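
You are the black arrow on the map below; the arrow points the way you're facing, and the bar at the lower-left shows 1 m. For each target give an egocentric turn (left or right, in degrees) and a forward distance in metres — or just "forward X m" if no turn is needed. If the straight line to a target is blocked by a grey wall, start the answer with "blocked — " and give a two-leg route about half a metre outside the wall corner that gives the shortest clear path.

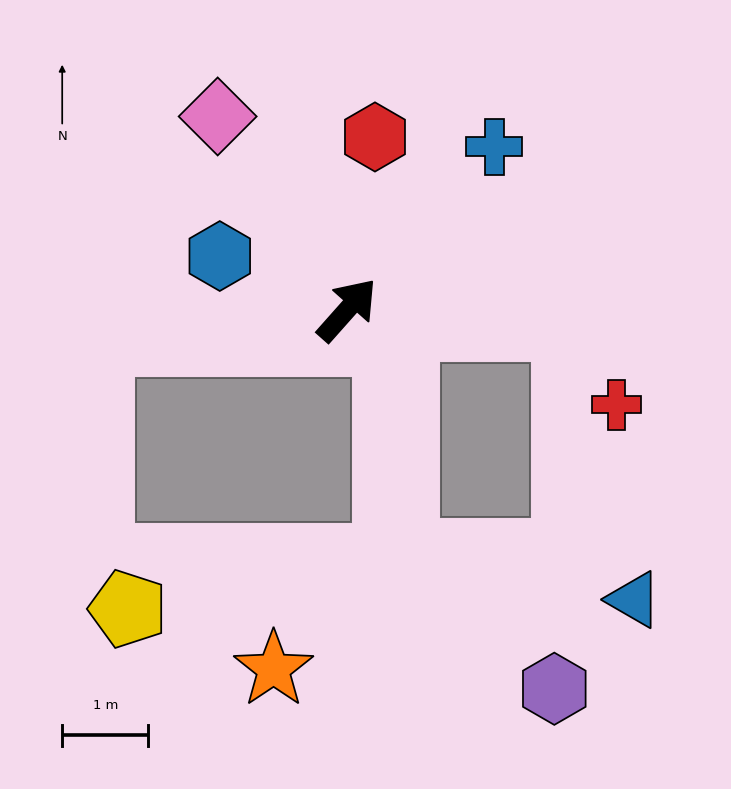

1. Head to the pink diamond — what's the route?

turn left 75°, forward 2.7 m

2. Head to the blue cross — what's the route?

forward 2.5 m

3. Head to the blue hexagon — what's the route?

turn left 109°, forward 1.6 m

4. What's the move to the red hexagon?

turn left 32°, forward 2.0 m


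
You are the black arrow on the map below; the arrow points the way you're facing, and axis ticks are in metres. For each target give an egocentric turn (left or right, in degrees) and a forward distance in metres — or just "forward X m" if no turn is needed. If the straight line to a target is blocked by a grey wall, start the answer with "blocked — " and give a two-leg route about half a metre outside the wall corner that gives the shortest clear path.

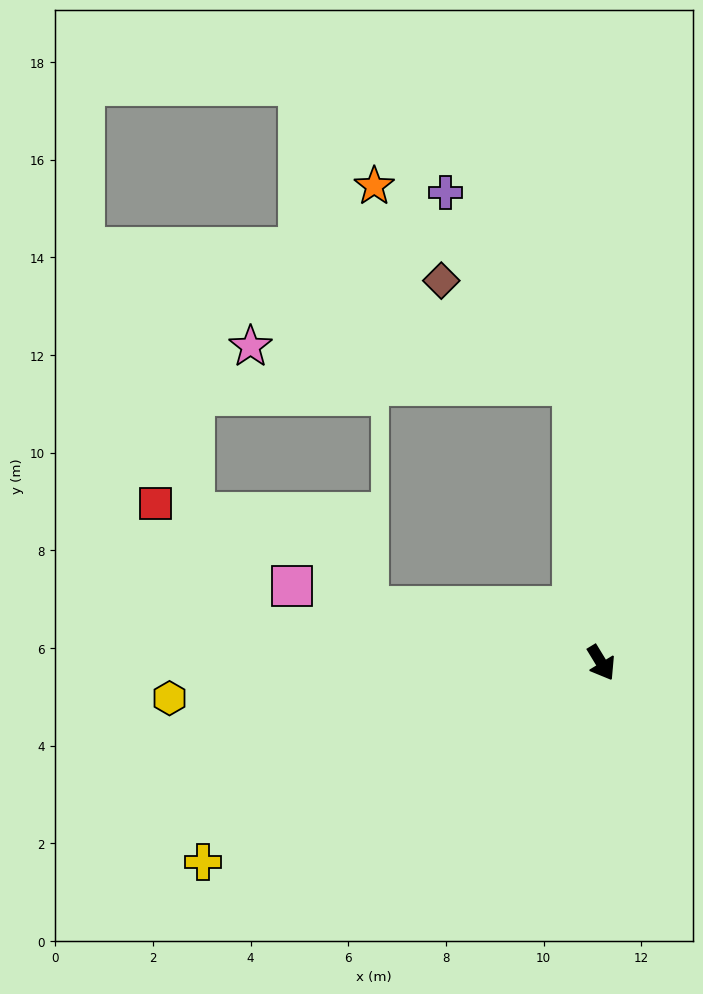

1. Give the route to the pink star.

blocked — turn left 155°, forward 5.7 m, then turn left 77°, forward 6.6 m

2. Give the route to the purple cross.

blocked — turn left 155°, forward 5.7 m, then turn left 27°, forward 4.7 m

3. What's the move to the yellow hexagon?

turn right 117°, forward 8.9 m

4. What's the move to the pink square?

turn right 135°, forward 6.5 m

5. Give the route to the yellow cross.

turn right 95°, forward 9.1 m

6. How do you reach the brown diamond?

blocked — turn left 155°, forward 5.7 m, then turn left 45°, forward 3.4 m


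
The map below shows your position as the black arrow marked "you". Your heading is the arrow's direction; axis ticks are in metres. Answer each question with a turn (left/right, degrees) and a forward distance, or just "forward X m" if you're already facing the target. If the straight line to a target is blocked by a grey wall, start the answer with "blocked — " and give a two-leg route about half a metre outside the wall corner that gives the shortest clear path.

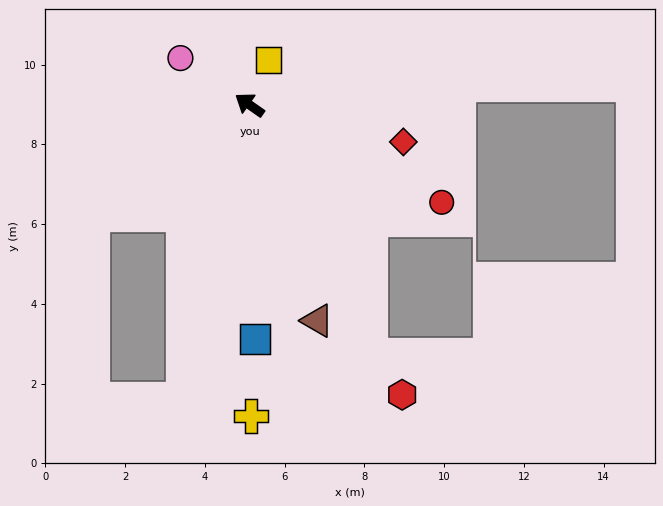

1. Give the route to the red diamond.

turn right 159°, forward 4.0 m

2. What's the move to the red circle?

turn right 172°, forward 5.4 m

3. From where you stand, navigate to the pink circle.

forward 2.1 m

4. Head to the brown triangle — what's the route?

turn left 142°, forward 5.7 m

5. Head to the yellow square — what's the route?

turn right 78°, forward 1.2 m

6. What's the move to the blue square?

turn left 126°, forward 5.9 m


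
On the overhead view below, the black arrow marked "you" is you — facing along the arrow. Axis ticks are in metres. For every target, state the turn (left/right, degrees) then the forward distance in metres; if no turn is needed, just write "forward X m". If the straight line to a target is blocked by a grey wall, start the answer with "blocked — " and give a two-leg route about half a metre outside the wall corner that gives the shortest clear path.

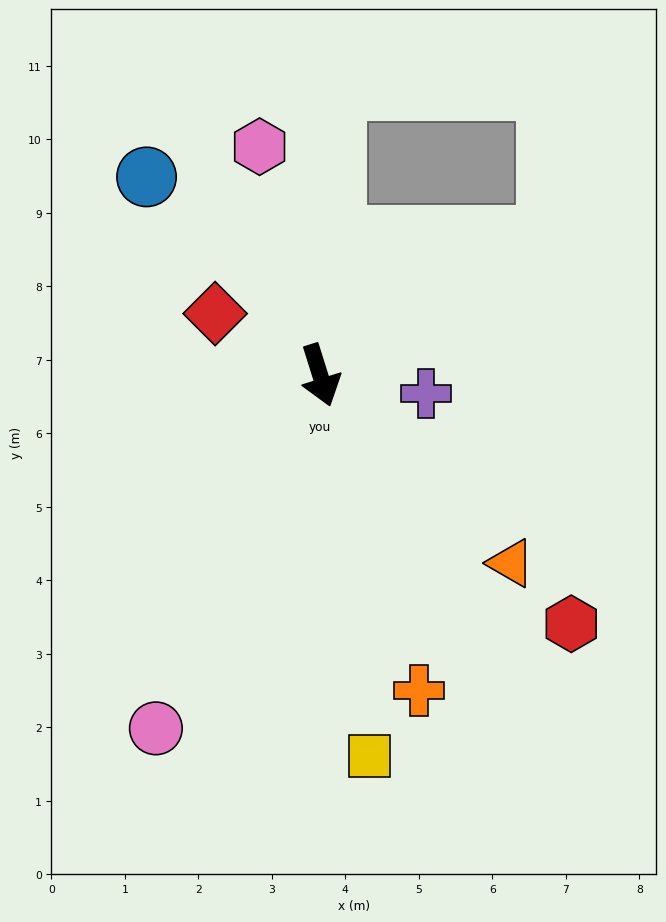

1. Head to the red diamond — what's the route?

turn right 138°, forward 1.7 m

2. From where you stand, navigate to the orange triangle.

turn left 28°, forward 3.6 m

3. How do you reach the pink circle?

turn right 42°, forward 5.3 m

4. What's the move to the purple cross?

turn left 63°, forward 1.5 m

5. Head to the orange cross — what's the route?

forward 4.5 m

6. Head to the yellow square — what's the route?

turn right 10°, forward 5.2 m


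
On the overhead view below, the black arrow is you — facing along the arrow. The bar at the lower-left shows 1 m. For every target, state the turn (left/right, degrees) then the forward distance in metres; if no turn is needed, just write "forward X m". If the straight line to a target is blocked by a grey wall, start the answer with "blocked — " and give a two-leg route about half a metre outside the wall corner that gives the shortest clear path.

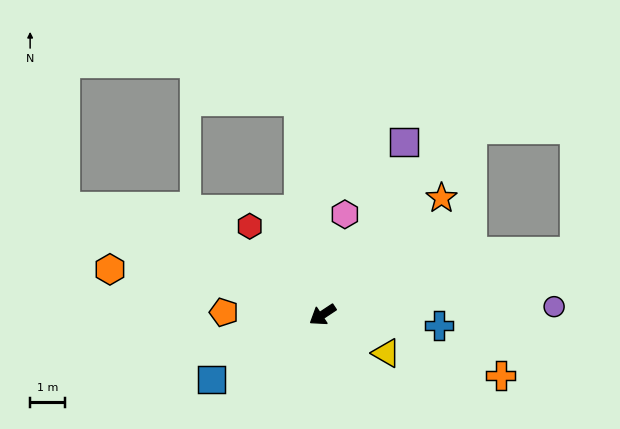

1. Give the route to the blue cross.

turn left 141°, forward 3.3 m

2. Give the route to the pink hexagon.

turn right 136°, forward 2.9 m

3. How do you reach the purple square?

turn right 149°, forward 5.4 m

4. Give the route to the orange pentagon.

turn right 35°, forward 2.8 m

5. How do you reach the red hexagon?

turn right 84°, forward 3.2 m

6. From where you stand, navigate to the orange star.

turn right 169°, forward 4.7 m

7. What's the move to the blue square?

turn right 3°, forward 3.6 m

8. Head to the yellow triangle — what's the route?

turn left 115°, forward 2.1 m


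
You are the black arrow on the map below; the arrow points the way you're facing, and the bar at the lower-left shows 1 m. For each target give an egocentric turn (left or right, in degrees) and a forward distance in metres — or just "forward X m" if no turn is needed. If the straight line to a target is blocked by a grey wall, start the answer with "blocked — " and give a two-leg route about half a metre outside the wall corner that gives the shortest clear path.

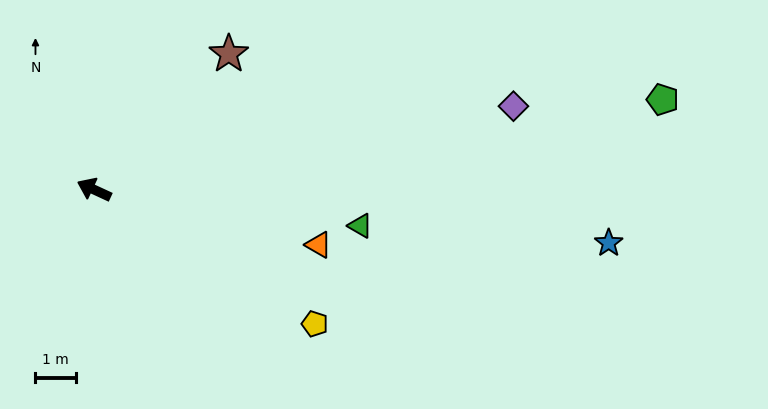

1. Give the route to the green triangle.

turn right 163°, forward 6.6 m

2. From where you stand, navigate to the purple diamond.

turn right 144°, forward 10.5 m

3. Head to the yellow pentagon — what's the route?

turn left 173°, forward 6.4 m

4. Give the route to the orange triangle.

turn right 169°, forward 5.7 m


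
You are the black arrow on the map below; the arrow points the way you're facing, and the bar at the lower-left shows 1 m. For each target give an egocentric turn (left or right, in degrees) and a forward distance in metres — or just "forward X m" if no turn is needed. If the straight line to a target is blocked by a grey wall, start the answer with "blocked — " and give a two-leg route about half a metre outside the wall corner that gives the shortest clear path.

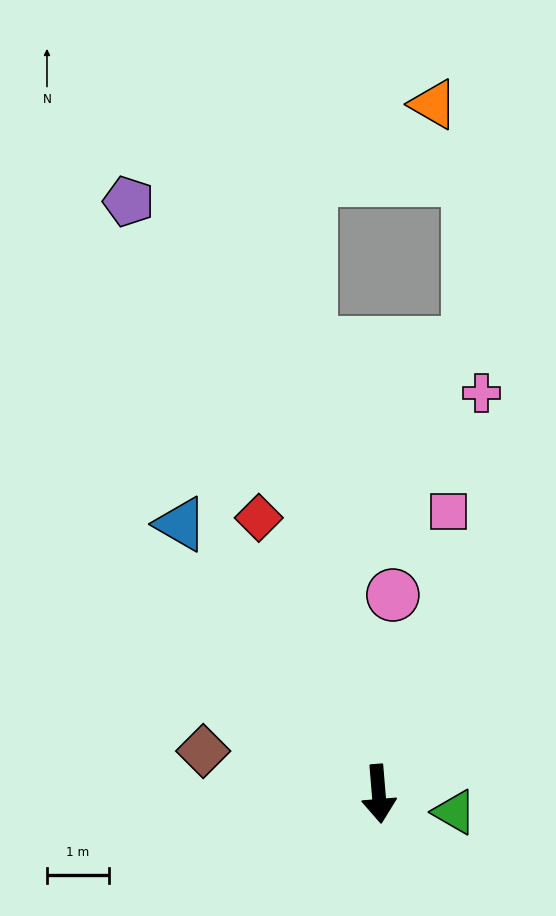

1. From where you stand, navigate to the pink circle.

turn left 171°, forward 3.2 m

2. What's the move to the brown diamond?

turn right 108°, forward 2.9 m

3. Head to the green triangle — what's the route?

turn left 72°, forward 1.3 m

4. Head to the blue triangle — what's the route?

turn right 148°, forward 5.4 m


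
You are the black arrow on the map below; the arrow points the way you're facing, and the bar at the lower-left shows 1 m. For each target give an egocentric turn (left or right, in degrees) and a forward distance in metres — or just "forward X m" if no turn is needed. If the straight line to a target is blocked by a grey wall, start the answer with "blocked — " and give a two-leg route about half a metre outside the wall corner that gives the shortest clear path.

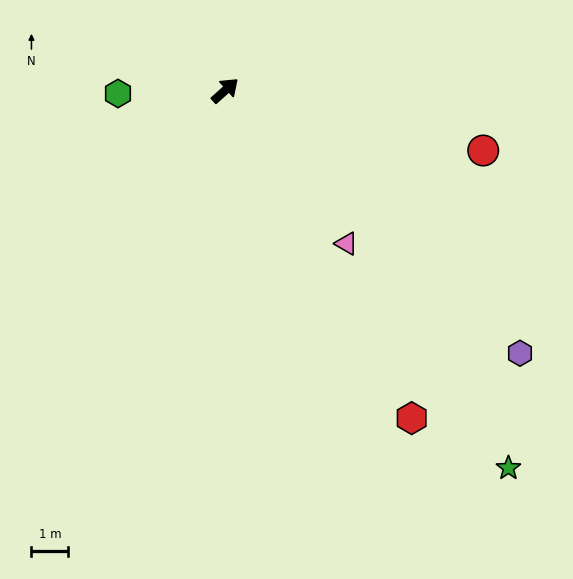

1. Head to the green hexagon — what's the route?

turn left 140°, forward 2.9 m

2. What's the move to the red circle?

turn right 55°, forward 7.2 m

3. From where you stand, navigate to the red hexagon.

turn right 102°, forward 10.2 m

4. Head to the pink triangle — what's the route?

turn right 94°, forward 5.3 m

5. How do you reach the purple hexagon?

turn right 84°, forward 10.7 m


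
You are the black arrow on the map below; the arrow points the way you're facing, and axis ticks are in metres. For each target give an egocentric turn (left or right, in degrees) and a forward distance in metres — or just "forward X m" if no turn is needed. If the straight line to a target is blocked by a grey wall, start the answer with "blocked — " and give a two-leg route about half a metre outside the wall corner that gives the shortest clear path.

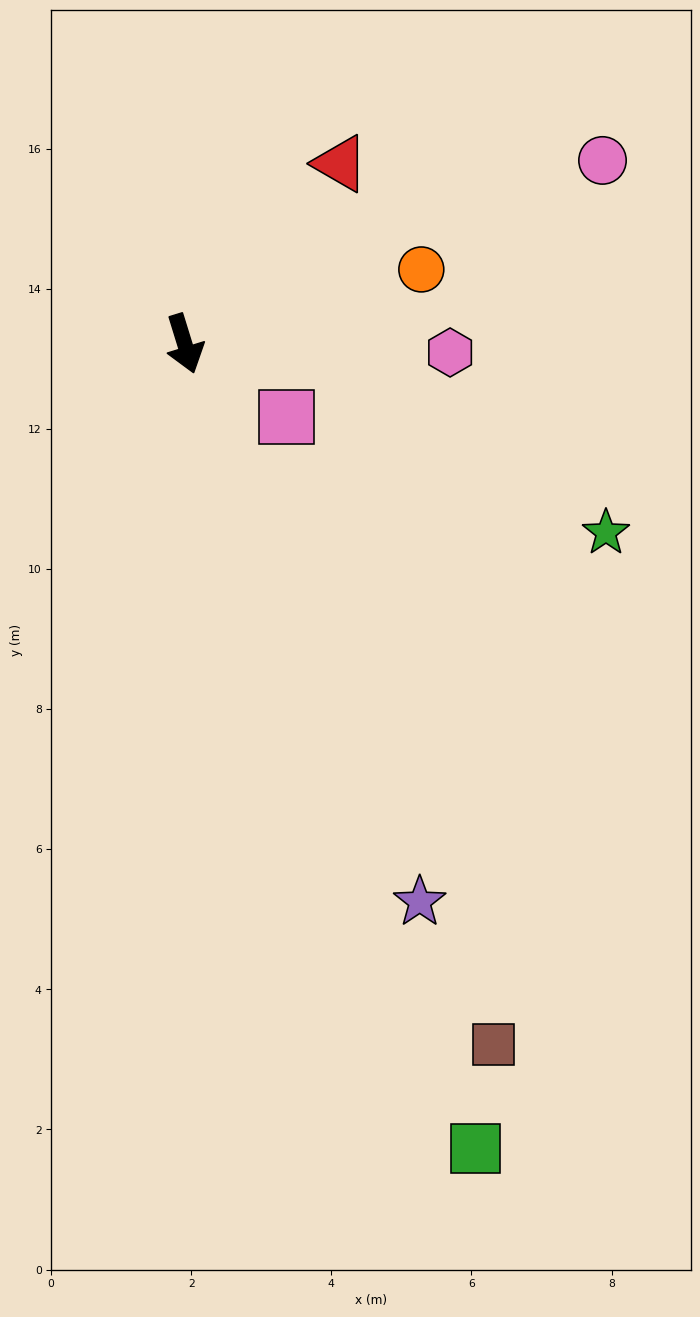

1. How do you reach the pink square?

turn left 37°, forward 1.8 m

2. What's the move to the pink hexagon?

turn left 71°, forward 3.8 m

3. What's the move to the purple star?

turn left 6°, forward 8.6 m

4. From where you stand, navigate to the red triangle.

turn left 122°, forward 3.4 m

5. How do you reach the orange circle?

turn left 90°, forward 3.5 m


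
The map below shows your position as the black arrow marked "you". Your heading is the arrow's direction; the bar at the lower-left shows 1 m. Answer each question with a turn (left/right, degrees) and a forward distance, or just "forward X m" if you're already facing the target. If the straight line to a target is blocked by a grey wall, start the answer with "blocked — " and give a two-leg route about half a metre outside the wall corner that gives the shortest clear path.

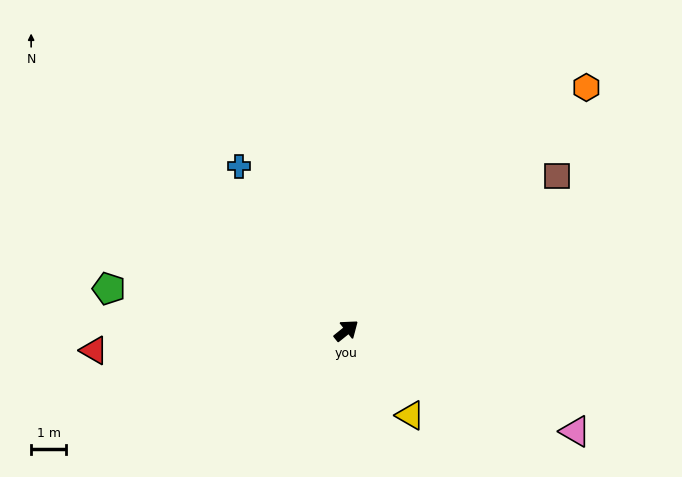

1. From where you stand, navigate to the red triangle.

turn left 146°, forward 7.2 m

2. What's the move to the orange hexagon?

turn left 7°, forward 9.7 m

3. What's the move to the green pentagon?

turn left 131°, forward 6.8 m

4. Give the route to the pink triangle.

turn right 63°, forward 7.1 m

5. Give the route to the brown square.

turn right 3°, forward 7.4 m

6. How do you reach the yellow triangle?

turn right 92°, forward 3.0 m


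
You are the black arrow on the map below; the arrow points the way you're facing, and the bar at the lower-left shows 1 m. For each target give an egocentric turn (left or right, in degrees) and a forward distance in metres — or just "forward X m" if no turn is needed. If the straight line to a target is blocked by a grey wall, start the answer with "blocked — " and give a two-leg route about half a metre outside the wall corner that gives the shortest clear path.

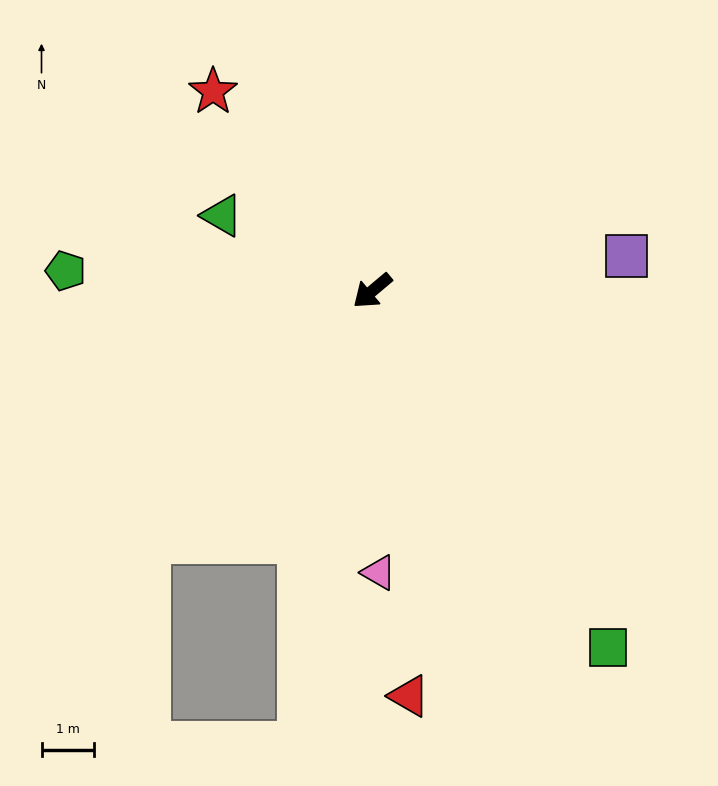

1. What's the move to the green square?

turn left 83°, forward 8.1 m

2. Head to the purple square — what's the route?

turn left 148°, forward 4.9 m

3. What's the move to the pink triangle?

turn left 51°, forward 5.3 m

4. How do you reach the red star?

turn right 91°, forward 4.8 m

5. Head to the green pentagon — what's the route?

turn right 44°, forward 5.8 m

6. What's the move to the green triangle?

turn right 67°, forward 3.2 m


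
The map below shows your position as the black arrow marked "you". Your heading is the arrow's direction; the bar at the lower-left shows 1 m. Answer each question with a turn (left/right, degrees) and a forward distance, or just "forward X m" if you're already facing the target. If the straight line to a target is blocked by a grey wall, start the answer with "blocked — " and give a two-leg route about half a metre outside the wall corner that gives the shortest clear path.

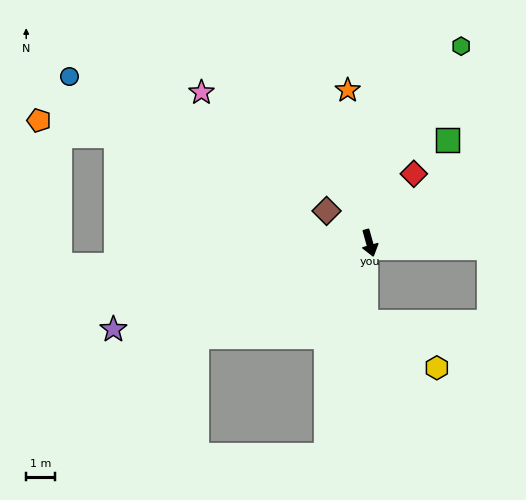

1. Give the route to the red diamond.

turn left 132°, forward 2.9 m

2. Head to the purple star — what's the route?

turn right 87°, forward 9.4 m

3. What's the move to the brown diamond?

turn right 142°, forward 1.9 m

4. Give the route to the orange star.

turn left 172°, forward 5.4 m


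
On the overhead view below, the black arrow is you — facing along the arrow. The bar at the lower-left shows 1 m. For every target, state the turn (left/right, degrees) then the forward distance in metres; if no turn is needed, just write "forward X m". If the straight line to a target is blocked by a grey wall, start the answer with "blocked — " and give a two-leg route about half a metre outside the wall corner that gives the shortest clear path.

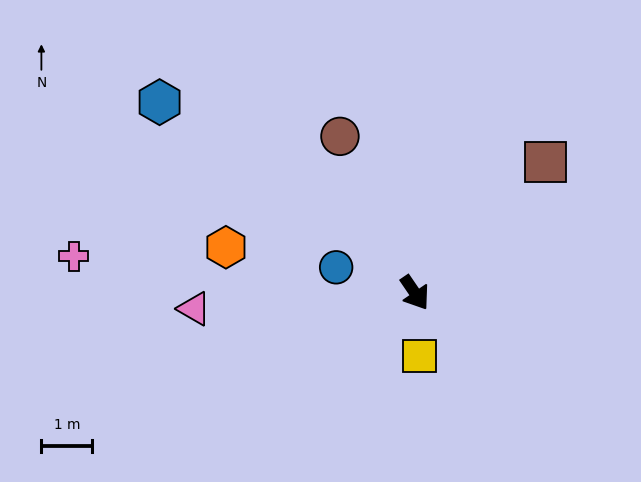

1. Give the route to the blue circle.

turn right 142°, forward 1.6 m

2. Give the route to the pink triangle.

turn right 120°, forward 4.4 m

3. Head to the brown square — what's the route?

turn left 101°, forward 3.6 m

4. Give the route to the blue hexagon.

turn right 161°, forward 6.3 m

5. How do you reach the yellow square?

turn right 30°, forward 1.3 m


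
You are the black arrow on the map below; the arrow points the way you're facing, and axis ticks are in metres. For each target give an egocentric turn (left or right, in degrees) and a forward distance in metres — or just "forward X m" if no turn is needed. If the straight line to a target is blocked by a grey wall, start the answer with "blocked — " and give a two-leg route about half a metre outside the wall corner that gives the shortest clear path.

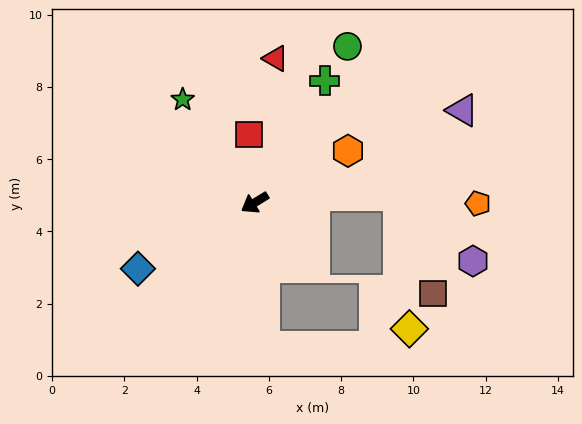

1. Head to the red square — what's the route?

turn right 117°, forward 1.9 m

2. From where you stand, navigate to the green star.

turn right 87°, forward 3.5 m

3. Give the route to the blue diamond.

turn right 2°, forward 3.7 m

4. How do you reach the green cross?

turn right 151°, forward 3.9 m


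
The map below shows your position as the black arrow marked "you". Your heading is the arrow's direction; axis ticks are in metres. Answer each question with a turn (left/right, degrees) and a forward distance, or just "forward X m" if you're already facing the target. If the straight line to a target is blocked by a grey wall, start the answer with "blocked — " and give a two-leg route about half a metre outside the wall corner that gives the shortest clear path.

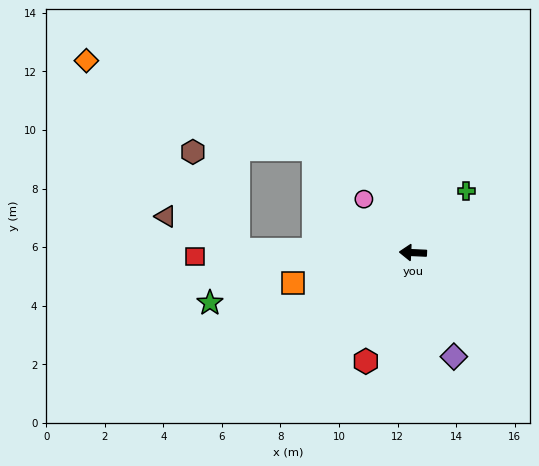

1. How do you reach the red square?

turn left 4°, forward 7.4 m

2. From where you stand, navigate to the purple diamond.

turn left 114°, forward 3.8 m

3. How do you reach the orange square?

turn left 17°, forward 4.2 m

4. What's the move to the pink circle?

turn right 45°, forward 2.5 m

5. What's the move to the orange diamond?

blocked — forward 6.0 m, then turn right 49°, forward 8.3 m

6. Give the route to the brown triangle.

blocked — forward 6.0 m, then turn right 22°, forward 2.7 m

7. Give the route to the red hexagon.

turn left 69°, forward 4.0 m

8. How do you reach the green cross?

turn right 128°, forward 2.8 m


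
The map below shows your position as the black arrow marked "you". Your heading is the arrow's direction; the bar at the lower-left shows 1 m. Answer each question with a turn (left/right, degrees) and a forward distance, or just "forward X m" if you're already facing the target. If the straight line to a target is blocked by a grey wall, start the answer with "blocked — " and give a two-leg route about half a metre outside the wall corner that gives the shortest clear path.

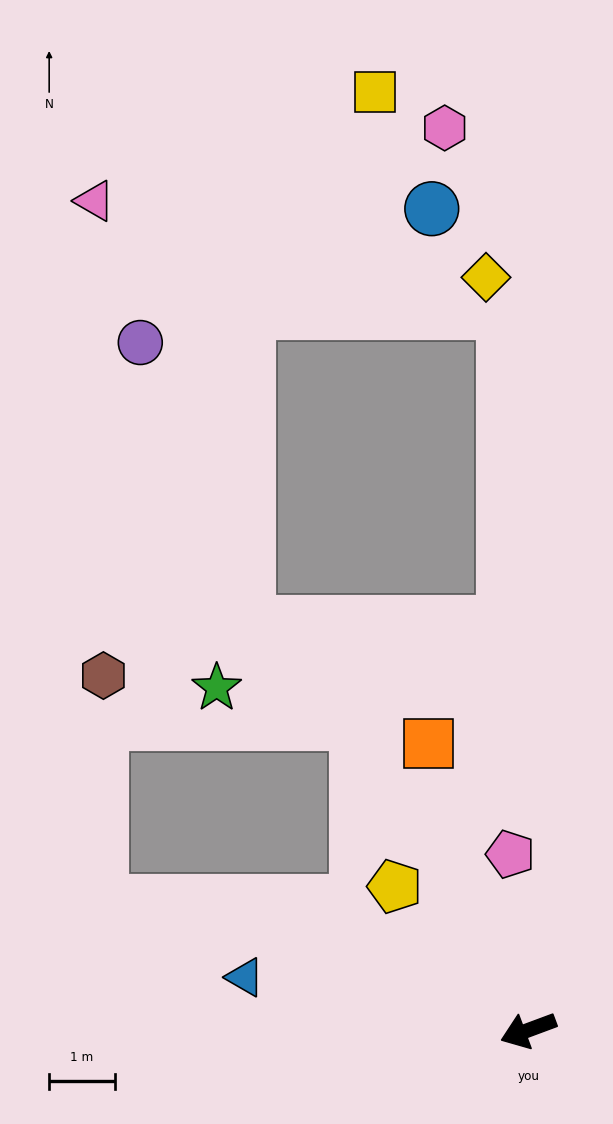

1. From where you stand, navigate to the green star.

blocked — turn right 81°, forward 5.4 m, then turn left 47°, forward 2.2 m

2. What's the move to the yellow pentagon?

turn right 67°, forward 3.0 m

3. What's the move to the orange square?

turn right 91°, forward 4.6 m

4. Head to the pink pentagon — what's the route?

turn right 105°, forward 2.7 m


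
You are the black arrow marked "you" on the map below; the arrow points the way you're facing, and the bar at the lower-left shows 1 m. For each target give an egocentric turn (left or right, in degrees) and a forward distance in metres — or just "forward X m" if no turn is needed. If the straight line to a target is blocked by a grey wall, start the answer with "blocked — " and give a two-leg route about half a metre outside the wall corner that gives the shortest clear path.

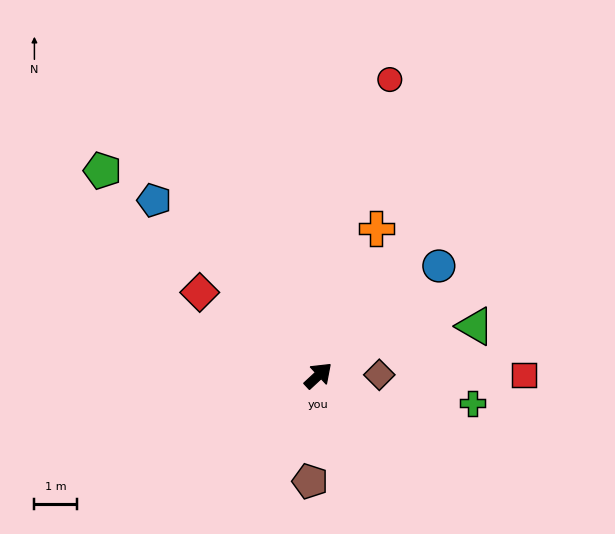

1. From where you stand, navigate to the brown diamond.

turn right 42°, forward 1.4 m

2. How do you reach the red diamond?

turn left 102°, forward 3.4 m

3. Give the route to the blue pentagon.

turn left 90°, forward 5.7 m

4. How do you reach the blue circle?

forward 3.8 m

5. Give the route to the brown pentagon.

turn right 137°, forward 2.5 m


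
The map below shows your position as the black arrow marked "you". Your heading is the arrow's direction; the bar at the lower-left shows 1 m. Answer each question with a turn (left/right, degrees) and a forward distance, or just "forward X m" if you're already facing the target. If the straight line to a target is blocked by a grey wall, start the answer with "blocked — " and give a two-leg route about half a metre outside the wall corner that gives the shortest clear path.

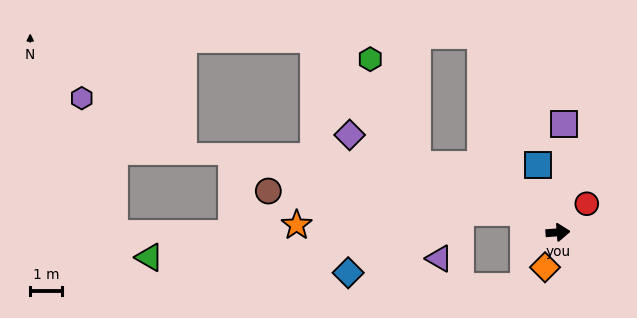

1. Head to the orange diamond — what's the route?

turn right 115°, forward 1.2 m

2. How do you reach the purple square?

turn left 83°, forward 3.4 m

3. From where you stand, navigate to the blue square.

turn left 102°, forward 2.2 m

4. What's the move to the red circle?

turn left 40°, forward 1.3 m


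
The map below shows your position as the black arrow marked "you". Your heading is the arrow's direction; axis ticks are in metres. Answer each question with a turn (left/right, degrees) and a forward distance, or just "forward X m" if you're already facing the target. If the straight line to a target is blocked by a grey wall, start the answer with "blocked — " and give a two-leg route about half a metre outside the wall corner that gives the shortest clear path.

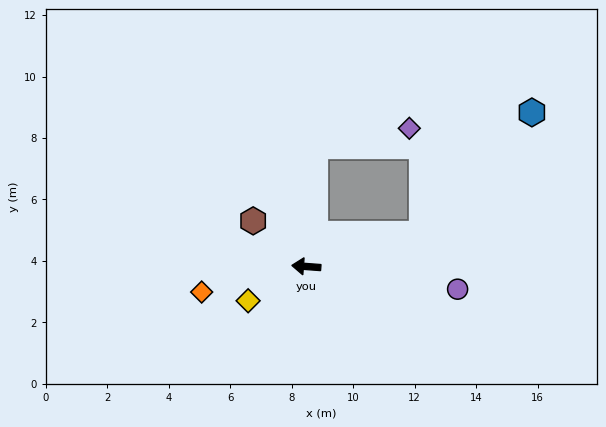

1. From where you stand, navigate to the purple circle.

turn left 176°, forward 5.0 m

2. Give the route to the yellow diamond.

turn left 35°, forward 2.2 m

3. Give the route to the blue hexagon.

blocked — turn right 160°, forward 3.9 m, then turn left 32°, forward 5.3 m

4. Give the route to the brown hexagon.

turn right 36°, forward 2.3 m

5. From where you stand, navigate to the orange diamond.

turn left 18°, forward 3.5 m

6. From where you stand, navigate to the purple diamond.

blocked — turn right 90°, forward 3.9 m, then turn right 75°, forward 3.1 m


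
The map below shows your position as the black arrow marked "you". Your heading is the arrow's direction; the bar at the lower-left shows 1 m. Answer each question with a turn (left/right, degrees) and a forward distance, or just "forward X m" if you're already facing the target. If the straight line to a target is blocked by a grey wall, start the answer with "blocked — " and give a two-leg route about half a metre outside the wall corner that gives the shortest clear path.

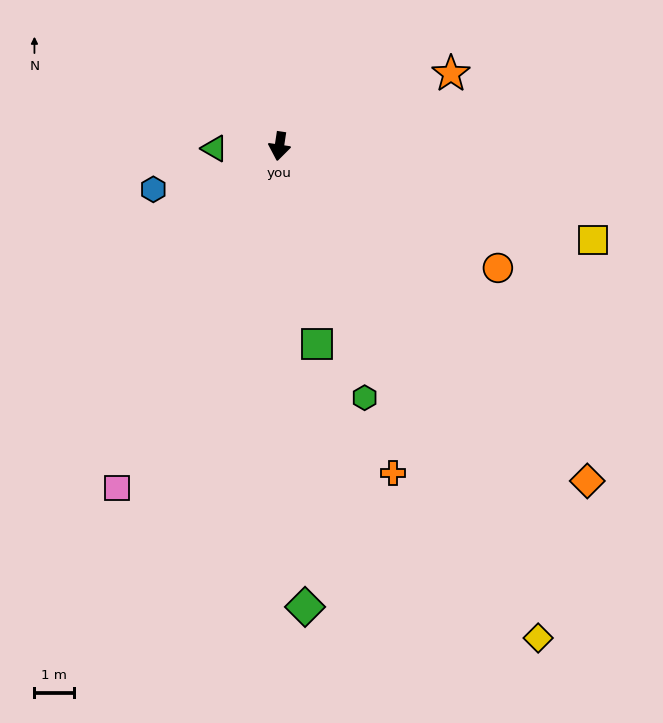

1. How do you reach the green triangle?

turn right 79°, forward 1.6 m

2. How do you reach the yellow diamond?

turn left 36°, forward 14.1 m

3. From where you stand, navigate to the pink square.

turn right 17°, forward 9.6 m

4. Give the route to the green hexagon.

turn left 27°, forward 6.7 m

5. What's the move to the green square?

turn left 19°, forward 5.1 m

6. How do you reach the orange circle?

turn left 70°, forward 6.3 m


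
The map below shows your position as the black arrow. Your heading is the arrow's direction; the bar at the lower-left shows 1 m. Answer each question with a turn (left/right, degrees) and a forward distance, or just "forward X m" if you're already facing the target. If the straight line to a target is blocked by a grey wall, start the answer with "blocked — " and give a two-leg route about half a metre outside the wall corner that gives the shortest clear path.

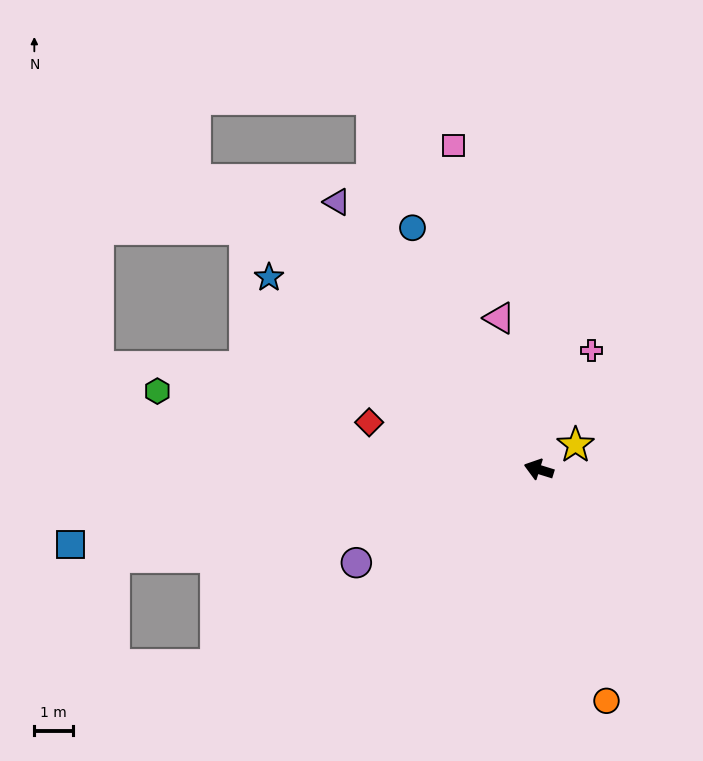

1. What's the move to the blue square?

turn left 26°, forward 12.3 m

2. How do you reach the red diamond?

forward 4.6 m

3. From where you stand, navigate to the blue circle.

turn right 45°, forward 7.0 m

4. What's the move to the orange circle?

turn left 124°, forward 6.2 m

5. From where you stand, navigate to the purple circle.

turn left 44°, forward 5.3 m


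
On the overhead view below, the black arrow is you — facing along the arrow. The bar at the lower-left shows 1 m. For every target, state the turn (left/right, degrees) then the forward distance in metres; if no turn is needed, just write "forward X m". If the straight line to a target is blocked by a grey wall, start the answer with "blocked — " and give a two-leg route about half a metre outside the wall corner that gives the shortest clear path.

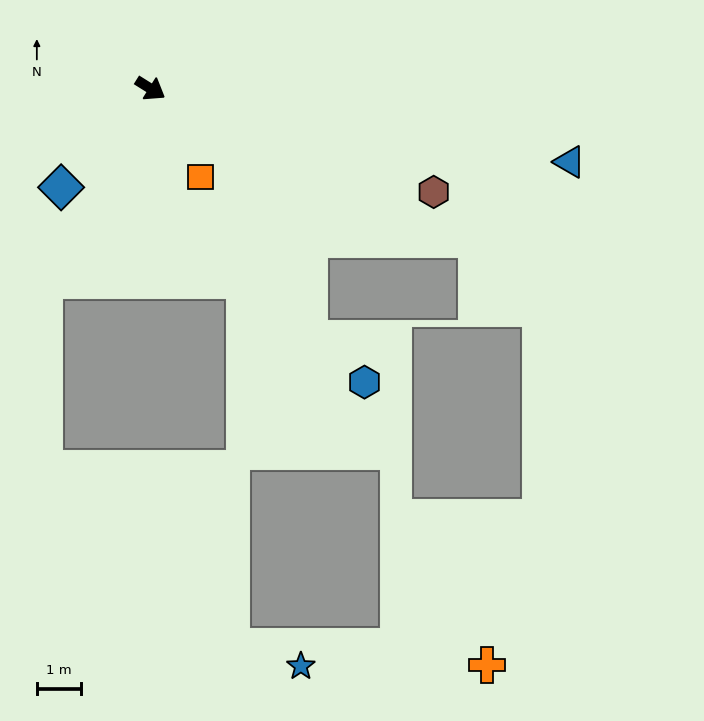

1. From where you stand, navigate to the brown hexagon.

turn left 12°, forward 6.9 m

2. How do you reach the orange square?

turn right 28°, forward 2.3 m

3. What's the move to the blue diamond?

turn right 100°, forward 3.0 m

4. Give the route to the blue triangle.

turn left 22°, forward 9.7 m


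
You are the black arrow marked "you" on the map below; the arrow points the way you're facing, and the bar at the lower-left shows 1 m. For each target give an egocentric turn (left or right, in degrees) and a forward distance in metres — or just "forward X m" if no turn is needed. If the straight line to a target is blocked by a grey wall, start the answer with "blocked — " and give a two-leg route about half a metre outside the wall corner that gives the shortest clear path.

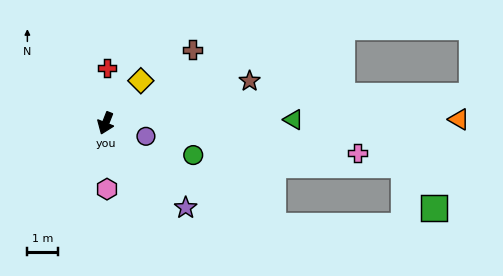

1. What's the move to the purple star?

turn left 65°, forward 3.8 m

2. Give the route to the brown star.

turn left 128°, forward 4.9 m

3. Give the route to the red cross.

turn right 160°, forward 1.8 m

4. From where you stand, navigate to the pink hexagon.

turn left 23°, forward 2.1 m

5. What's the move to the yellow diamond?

turn left 162°, forward 1.8 m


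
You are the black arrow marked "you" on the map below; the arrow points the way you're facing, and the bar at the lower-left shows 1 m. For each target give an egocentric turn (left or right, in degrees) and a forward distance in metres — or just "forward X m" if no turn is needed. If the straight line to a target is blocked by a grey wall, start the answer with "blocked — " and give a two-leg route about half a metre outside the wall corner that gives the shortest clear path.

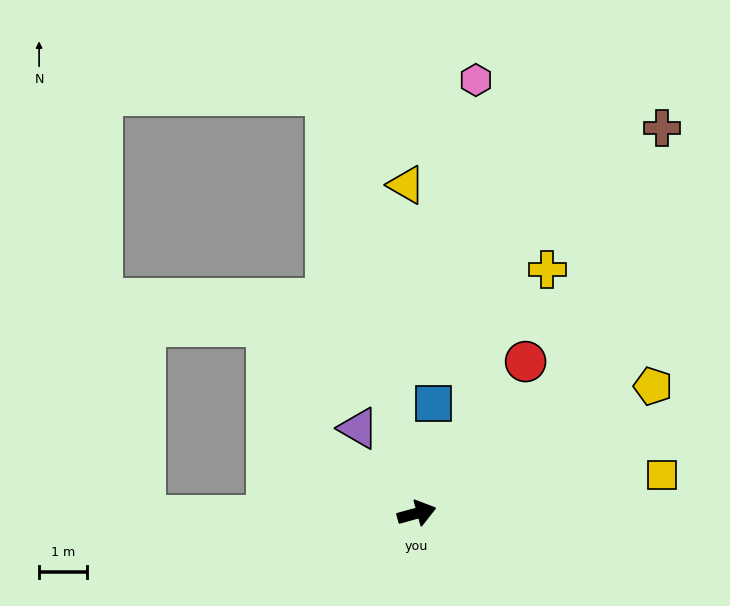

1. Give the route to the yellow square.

turn right 6°, forward 5.1 m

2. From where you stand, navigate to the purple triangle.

turn left 109°, forward 2.1 m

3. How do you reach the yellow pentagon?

turn left 13°, forward 5.6 m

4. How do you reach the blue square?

turn left 66°, forward 2.3 m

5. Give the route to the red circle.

turn left 39°, forward 3.9 m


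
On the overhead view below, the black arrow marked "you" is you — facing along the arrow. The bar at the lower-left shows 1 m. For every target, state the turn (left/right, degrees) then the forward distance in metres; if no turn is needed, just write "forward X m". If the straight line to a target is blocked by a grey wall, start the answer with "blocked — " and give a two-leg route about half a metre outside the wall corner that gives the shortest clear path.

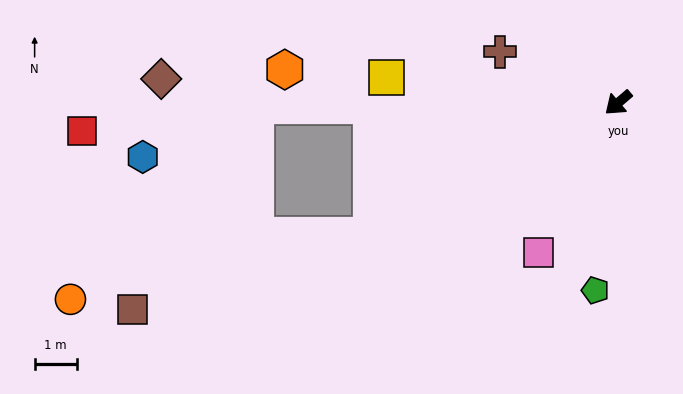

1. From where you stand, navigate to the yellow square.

turn right 47°, forward 5.5 m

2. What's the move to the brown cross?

turn right 64°, forward 3.0 m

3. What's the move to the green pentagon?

turn left 42°, forward 4.5 m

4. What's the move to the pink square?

turn left 21°, forward 4.0 m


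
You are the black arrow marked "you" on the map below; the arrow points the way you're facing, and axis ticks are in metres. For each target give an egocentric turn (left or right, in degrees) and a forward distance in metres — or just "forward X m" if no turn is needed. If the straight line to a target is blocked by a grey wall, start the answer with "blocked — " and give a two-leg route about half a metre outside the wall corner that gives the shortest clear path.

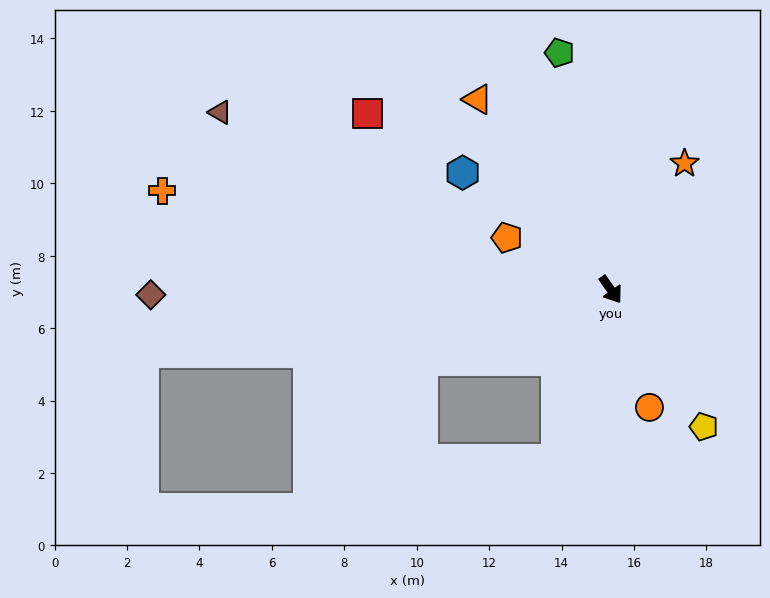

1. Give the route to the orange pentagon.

turn right 151°, forward 3.2 m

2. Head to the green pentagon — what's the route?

turn left 157°, forward 6.7 m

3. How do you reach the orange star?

turn left 115°, forward 4.0 m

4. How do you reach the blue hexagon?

turn right 163°, forward 5.2 m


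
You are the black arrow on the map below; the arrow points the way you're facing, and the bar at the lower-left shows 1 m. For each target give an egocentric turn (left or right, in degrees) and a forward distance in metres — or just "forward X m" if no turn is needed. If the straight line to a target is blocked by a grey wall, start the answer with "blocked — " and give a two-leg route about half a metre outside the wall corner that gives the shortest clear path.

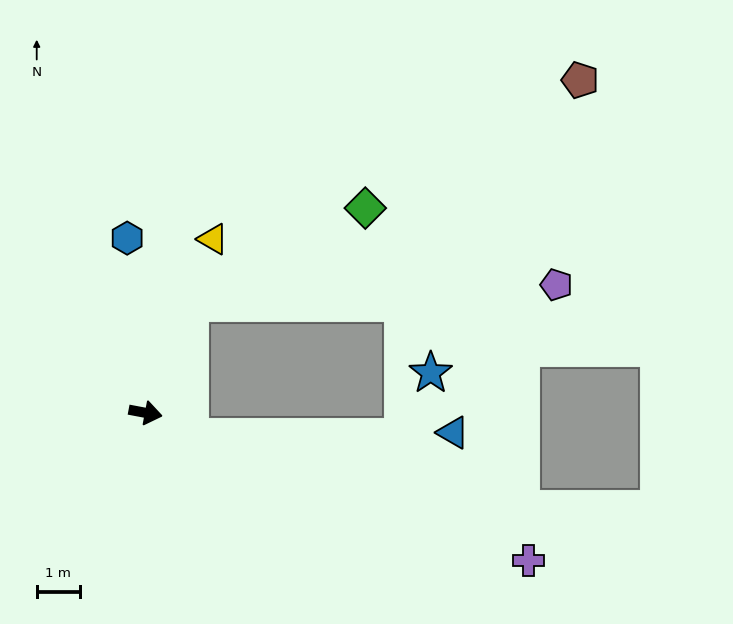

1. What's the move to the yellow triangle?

turn left 79°, forward 4.3 m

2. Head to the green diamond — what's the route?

blocked — turn left 78°, forward 2.7 m, then turn right 39°, forward 4.6 m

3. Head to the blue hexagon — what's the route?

turn left 107°, forward 4.1 m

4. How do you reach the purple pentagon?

blocked — turn left 78°, forward 2.7 m, then turn right 64°, forward 8.5 m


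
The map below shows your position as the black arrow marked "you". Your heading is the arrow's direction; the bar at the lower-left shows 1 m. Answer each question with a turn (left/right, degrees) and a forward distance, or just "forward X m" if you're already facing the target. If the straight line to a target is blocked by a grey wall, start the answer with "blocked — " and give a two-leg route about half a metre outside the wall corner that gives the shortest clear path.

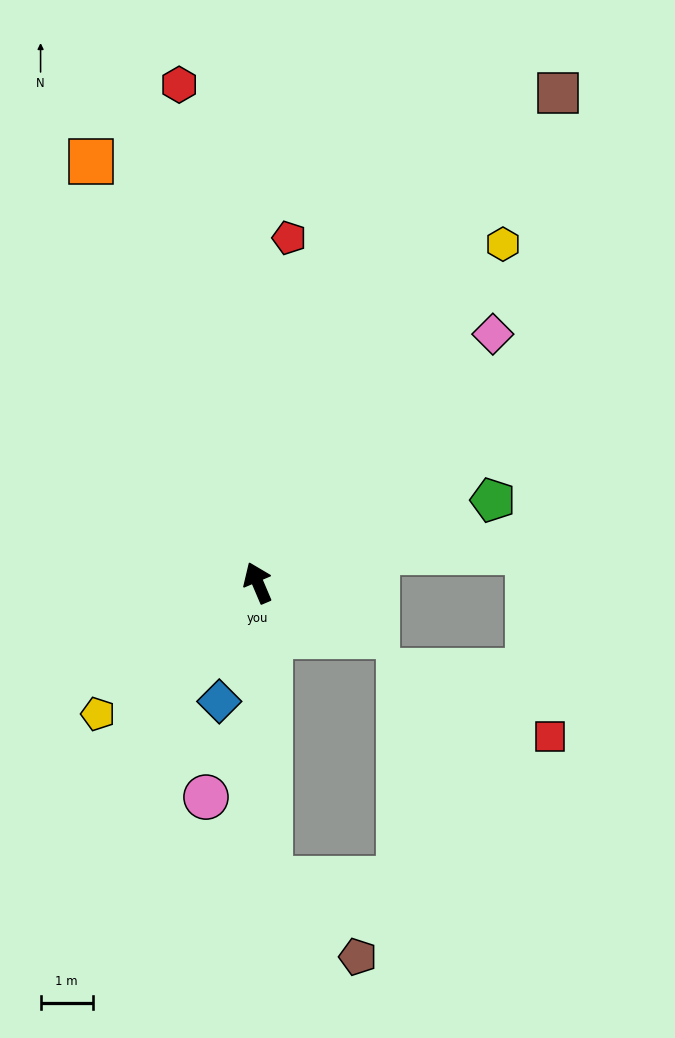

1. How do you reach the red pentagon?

turn right 28°, forward 6.7 m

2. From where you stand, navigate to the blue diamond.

turn left 139°, forward 2.4 m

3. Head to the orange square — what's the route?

forward 8.7 m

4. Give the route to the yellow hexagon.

turn right 59°, forward 8.0 m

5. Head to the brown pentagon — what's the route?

blocked — turn left 160°, forward 5.7 m, then turn left 45°, forward 2.3 m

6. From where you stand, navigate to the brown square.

turn right 55°, forward 11.0 m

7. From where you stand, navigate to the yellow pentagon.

turn left 106°, forward 4.0 m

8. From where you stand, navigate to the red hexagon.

turn right 14°, forward 9.7 m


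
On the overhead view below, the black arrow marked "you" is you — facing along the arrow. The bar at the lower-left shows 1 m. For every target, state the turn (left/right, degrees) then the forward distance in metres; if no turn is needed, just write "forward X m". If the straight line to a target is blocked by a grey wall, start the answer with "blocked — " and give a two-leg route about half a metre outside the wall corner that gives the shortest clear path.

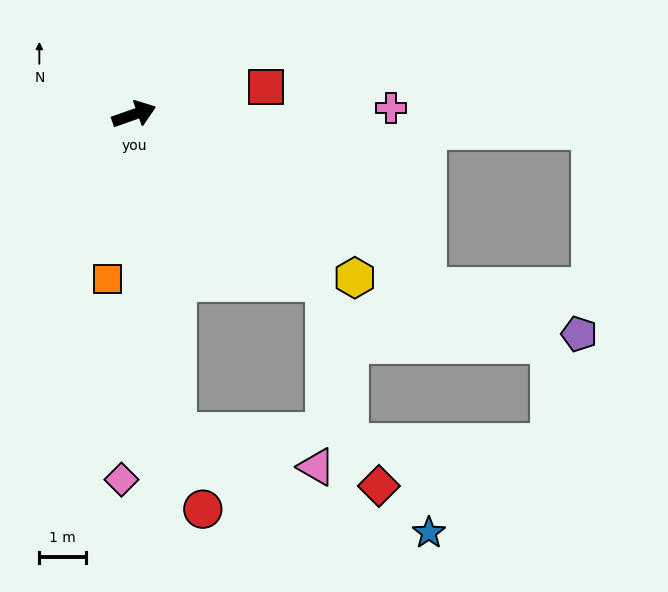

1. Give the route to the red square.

turn right 8°, forward 2.9 m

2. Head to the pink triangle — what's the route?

blocked — turn right 102°, forward 6.8 m, then turn left 69°, forward 3.0 m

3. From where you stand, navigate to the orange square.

turn right 119°, forward 3.5 m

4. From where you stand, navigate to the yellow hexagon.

turn right 56°, forward 5.8 m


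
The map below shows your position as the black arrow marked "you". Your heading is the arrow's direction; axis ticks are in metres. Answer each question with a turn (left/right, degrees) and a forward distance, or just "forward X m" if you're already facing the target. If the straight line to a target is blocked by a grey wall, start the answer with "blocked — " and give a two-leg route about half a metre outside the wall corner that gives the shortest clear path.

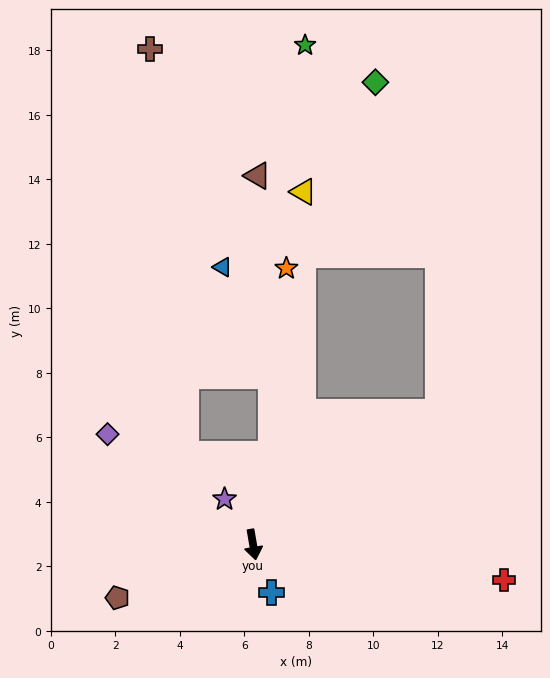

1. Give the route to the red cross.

turn left 72°, forward 7.9 m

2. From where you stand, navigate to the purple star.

turn right 158°, forward 1.7 m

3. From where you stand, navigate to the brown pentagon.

turn right 78°, forward 4.5 m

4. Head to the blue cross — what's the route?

turn left 11°, forward 1.6 m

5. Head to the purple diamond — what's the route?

turn right 137°, forward 5.7 m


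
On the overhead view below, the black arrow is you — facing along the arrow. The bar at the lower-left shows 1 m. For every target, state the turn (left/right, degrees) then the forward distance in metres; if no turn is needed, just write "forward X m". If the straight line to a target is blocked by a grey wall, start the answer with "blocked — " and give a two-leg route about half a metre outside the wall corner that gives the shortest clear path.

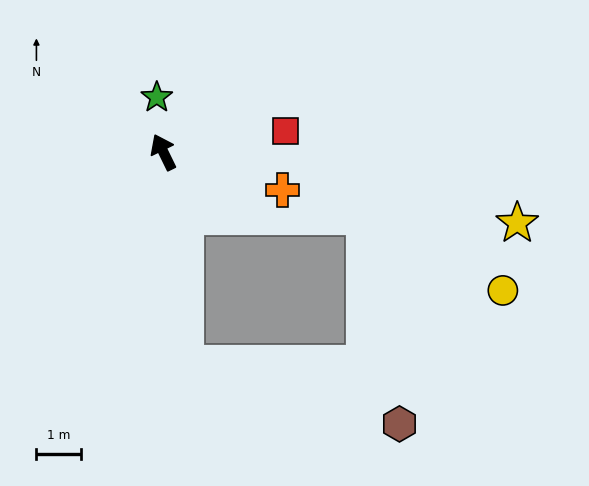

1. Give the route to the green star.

turn right 19°, forward 1.2 m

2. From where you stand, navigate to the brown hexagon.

blocked — turn left 160°, forward 4.8 m, then turn left 68°, forward 5.0 m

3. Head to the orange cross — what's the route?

turn right 134°, forward 2.8 m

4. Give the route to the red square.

turn right 106°, forward 2.8 m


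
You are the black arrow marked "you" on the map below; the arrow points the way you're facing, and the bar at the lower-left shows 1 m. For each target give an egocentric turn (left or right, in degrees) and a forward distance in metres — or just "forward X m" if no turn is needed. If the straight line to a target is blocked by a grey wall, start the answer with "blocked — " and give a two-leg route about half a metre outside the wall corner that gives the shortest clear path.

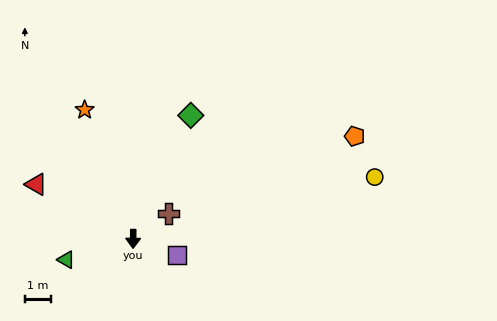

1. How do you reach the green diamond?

turn left 156°, forward 5.1 m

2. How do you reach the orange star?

turn right 159°, forward 5.2 m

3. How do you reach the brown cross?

turn left 127°, forward 1.7 m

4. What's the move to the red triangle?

turn right 119°, forward 4.2 m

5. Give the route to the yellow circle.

turn left 105°, forward 9.4 m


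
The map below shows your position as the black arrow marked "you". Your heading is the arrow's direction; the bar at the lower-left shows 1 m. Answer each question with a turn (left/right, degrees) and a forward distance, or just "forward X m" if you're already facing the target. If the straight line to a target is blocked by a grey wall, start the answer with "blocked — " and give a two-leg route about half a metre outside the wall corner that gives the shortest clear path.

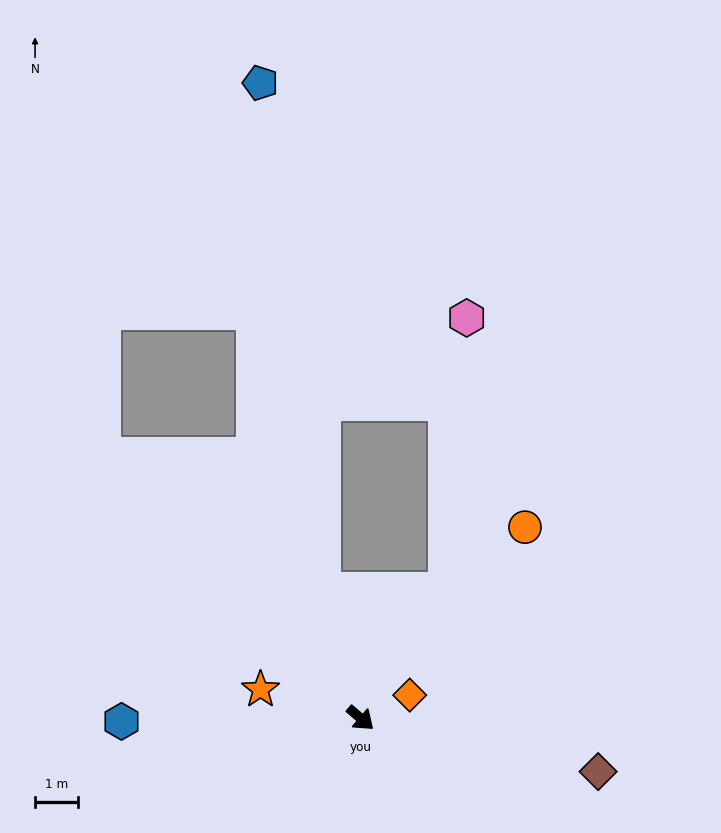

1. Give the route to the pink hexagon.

blocked — turn left 97°, forward 3.6 m, then turn left 29°, forward 6.4 m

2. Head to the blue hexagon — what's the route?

turn right 139°, forward 5.6 m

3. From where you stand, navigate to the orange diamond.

turn left 66°, forward 1.3 m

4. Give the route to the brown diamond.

turn left 28°, forward 5.7 m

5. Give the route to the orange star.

turn right 155°, forward 2.4 m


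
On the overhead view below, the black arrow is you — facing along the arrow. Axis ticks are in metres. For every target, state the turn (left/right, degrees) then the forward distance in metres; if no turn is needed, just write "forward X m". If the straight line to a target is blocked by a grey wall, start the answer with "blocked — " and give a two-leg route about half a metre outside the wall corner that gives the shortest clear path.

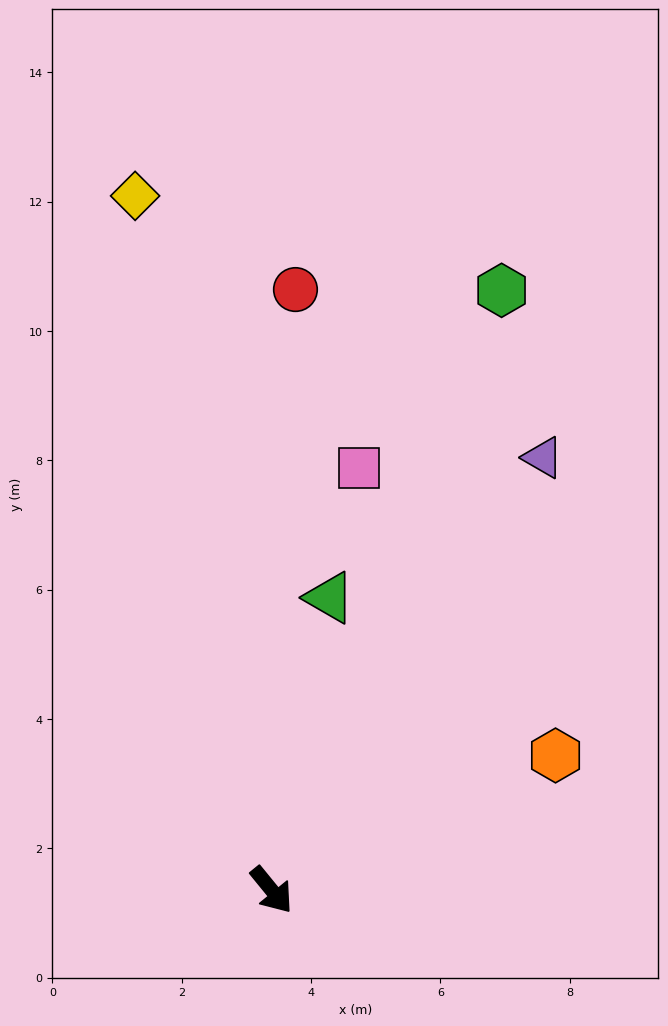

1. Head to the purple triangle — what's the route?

turn left 109°, forward 7.9 m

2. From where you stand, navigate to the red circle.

turn left 138°, forward 9.3 m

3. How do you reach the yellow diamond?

turn left 152°, forward 10.9 m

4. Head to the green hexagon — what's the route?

turn left 120°, forward 9.9 m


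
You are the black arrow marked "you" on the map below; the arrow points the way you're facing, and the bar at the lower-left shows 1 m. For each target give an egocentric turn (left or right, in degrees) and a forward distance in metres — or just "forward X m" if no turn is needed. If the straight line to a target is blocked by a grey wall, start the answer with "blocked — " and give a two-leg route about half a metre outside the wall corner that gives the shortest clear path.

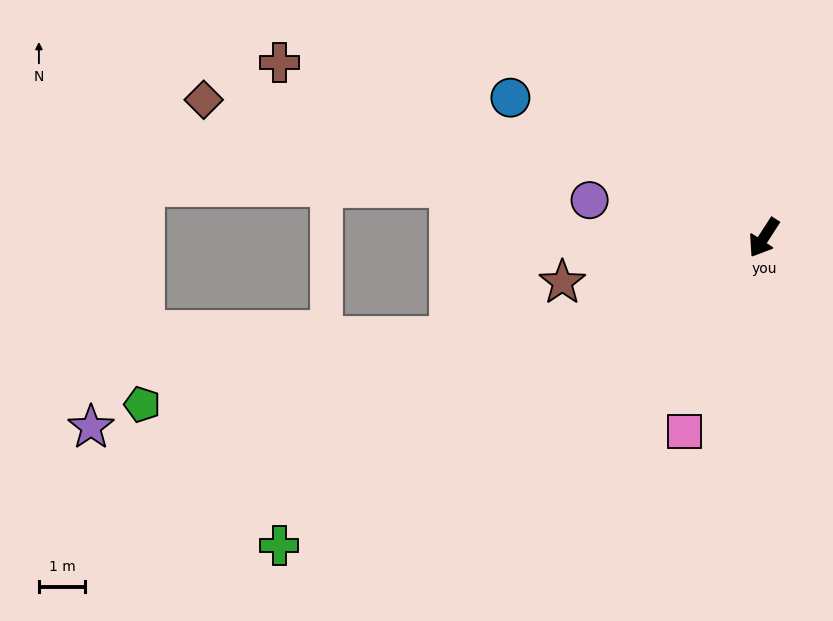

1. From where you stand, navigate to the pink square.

turn left 11°, forward 4.5 m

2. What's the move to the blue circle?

turn right 86°, forward 6.2 m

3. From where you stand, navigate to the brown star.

turn right 45°, forward 4.5 m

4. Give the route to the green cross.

turn right 25°, forward 12.4 m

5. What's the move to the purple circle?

turn right 69°, forward 3.8 m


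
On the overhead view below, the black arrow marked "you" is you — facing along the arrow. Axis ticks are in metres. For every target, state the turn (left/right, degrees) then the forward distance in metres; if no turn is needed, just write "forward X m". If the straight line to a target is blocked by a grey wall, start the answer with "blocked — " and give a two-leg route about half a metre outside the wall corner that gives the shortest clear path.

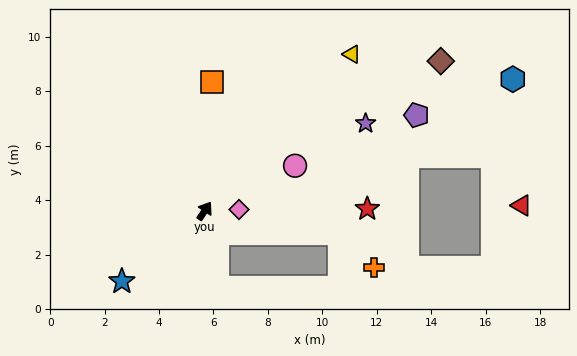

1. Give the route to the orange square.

turn left 30°, forward 4.8 m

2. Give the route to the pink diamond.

turn right 54°, forward 1.3 m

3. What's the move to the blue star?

turn left 164°, forward 4.0 m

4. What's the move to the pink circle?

turn right 30°, forward 3.7 m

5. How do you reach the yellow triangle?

turn right 10°, forward 7.9 m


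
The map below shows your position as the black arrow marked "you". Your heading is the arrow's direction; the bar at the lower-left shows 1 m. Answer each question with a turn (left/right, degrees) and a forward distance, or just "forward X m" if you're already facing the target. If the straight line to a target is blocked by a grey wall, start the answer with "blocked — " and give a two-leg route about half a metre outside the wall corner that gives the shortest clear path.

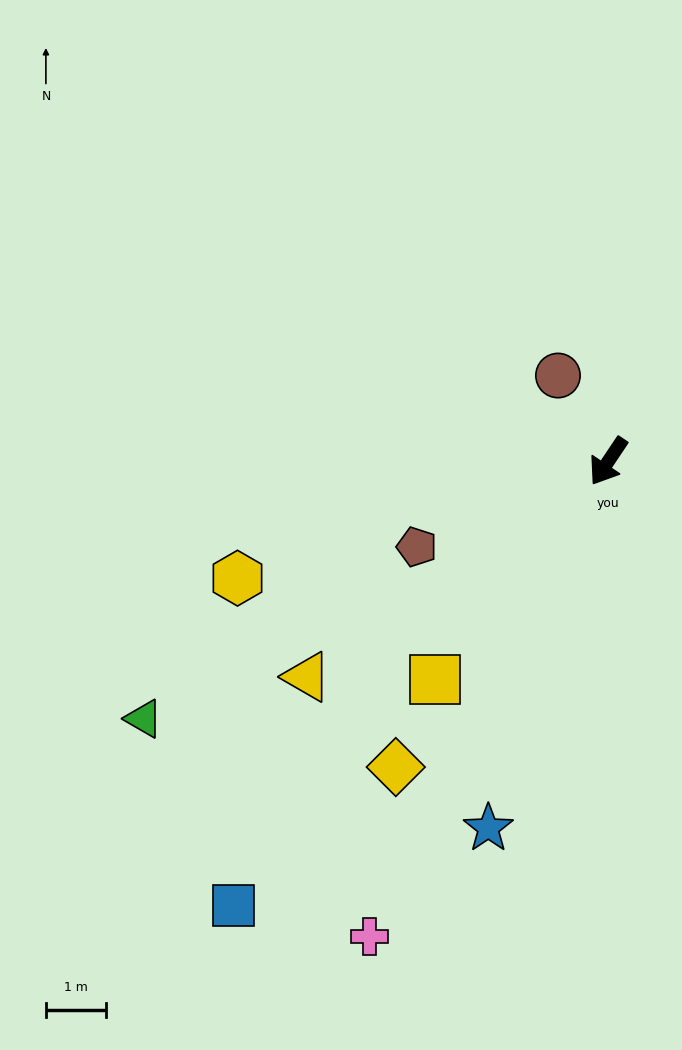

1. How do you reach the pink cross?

turn left 7°, forward 8.9 m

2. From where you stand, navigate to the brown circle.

turn right 116°, forward 1.7 m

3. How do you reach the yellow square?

turn right 5°, forward 4.6 m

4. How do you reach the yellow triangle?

turn right 21°, forward 6.2 m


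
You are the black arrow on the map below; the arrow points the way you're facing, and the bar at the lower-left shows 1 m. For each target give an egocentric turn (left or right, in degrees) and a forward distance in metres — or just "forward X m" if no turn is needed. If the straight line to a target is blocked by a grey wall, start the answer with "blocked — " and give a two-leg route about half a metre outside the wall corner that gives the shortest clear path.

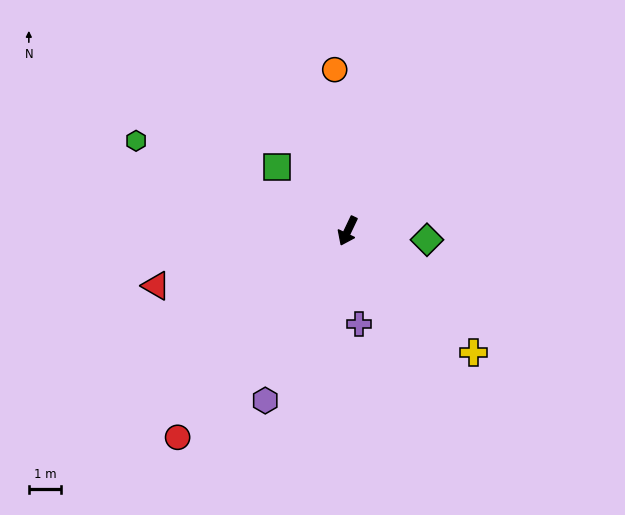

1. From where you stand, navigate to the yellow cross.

turn left 71°, forward 5.4 m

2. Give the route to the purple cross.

turn left 32°, forward 2.9 m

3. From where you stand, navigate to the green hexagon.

turn right 88°, forward 7.1 m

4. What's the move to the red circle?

turn right 14°, forward 8.2 m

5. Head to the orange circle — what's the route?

turn right 150°, forward 5.0 m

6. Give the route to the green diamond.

turn left 109°, forward 2.5 m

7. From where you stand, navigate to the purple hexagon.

forward 5.8 m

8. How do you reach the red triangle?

turn right 49°, forward 6.1 m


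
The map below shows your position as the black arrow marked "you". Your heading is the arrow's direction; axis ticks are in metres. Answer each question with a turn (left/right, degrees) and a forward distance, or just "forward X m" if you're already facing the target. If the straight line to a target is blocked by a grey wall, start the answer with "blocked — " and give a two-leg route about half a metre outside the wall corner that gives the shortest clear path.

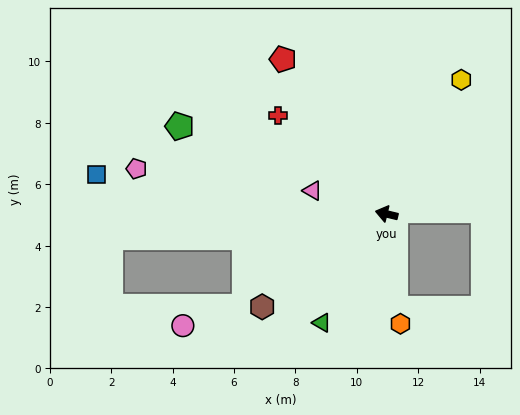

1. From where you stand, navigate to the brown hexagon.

turn left 50°, forward 5.1 m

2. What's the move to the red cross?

turn right 29°, forward 4.8 m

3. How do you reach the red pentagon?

turn right 43°, forward 6.1 m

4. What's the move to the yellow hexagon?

turn right 106°, forward 5.0 m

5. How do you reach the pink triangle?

turn right 4°, forward 2.5 m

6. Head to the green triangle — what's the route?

turn left 73°, forward 4.1 m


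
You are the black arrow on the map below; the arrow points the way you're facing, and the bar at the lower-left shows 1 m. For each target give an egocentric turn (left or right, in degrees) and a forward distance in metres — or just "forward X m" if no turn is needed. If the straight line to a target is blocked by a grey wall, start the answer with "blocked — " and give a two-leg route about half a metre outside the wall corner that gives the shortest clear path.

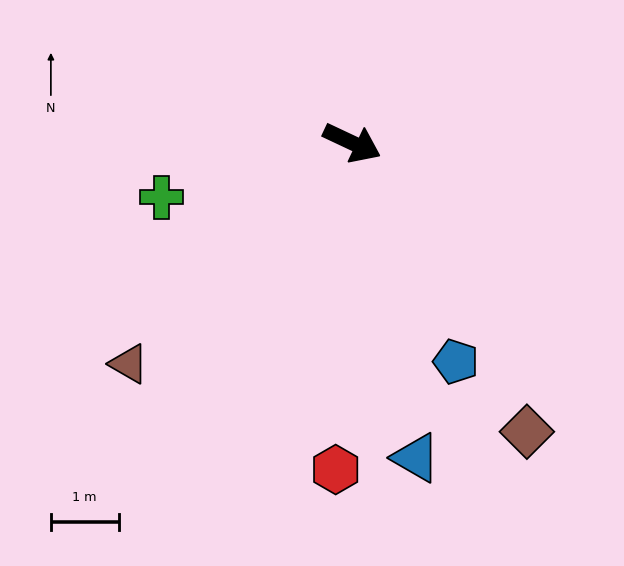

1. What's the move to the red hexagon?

turn right 68°, forward 4.8 m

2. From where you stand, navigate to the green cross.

turn right 139°, forward 2.9 m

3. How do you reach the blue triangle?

turn right 53°, forward 4.7 m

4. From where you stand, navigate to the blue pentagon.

turn right 39°, forward 3.6 m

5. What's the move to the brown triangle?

turn right 110°, forward 4.6 m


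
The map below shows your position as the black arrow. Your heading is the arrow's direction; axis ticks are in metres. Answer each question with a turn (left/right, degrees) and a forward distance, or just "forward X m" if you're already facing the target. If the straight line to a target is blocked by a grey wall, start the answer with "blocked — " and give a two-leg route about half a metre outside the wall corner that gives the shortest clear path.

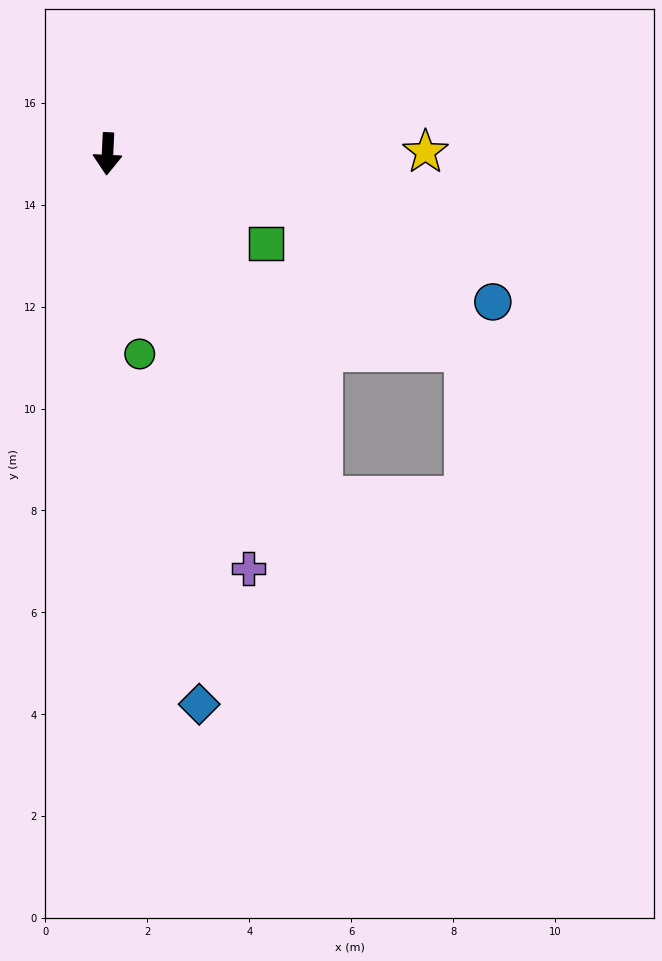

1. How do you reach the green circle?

turn left 12°, forward 4.0 m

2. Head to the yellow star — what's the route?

turn left 93°, forward 6.2 m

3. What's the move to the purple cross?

turn left 21°, forward 8.6 m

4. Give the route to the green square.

turn left 63°, forward 3.6 m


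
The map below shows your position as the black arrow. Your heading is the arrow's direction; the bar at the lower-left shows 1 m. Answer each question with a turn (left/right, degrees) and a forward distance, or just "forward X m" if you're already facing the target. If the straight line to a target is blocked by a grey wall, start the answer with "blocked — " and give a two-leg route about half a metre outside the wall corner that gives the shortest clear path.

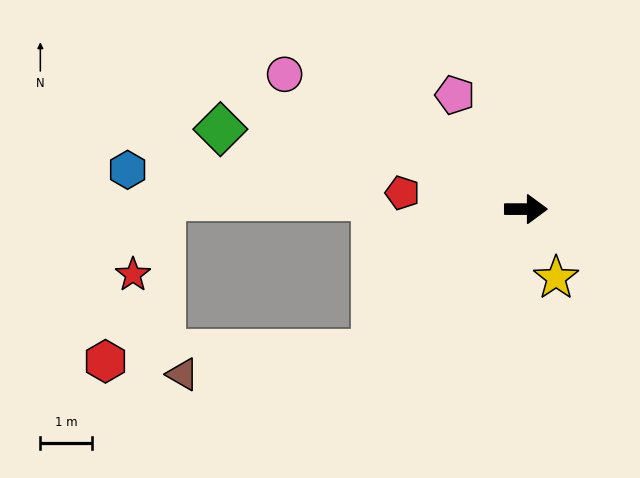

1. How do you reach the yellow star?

turn right 66°, forward 1.4 m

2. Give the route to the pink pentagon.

turn left 122°, forward 2.6 m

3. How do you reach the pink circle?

turn left 151°, forward 5.3 m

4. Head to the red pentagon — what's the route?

turn left 172°, forward 2.4 m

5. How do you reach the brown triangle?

blocked — turn right 137°, forward 4.0 m, then turn right 36°, forward 3.7 m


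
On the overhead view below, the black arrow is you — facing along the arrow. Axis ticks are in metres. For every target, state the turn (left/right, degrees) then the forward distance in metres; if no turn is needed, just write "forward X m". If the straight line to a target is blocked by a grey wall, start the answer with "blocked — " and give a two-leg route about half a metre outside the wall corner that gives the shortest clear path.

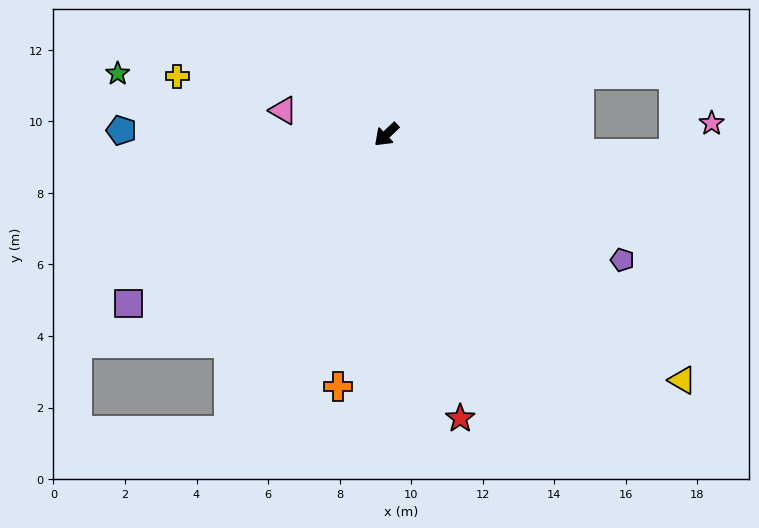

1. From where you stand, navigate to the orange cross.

turn left 36°, forward 7.2 m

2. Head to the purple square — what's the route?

turn right 10°, forward 8.6 m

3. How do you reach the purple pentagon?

turn left 109°, forward 7.5 m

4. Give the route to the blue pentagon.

turn right 44°, forward 7.4 m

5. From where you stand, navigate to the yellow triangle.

turn left 97°, forward 10.8 m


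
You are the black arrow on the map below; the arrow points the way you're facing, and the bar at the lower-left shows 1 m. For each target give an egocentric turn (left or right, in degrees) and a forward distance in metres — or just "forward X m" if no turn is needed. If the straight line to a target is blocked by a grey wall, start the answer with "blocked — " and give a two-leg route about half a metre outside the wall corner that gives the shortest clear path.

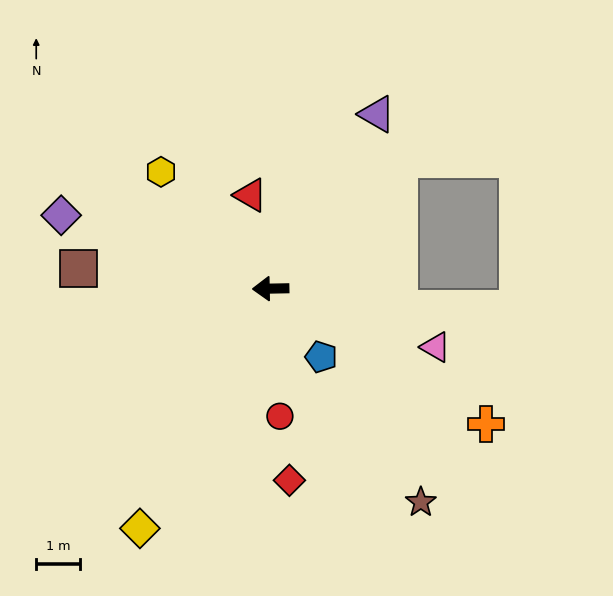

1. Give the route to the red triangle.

turn right 79°, forward 2.2 m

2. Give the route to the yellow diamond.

turn left 60°, forward 6.3 m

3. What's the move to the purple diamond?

turn right 20°, forward 5.1 m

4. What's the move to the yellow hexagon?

turn right 48°, forward 3.7 m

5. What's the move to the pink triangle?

turn left 159°, forward 4.0 m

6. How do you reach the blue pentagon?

turn left 125°, forward 2.0 m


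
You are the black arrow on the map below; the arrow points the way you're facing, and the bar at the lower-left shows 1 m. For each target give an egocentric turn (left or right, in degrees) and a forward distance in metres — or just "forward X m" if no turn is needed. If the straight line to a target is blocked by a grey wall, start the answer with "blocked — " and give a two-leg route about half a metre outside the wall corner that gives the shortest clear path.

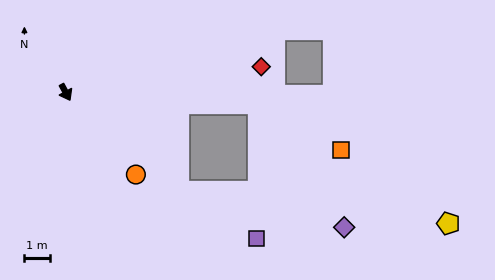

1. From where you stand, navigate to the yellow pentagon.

blocked — turn left 20°, forward 5.8 m, then turn left 35°, forward 10.6 m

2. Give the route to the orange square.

blocked — turn left 58°, forward 7.5 m, then turn right 26°, forward 3.7 m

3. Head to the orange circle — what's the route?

turn left 12°, forward 4.2 m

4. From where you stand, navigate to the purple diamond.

blocked — turn left 20°, forward 5.8 m, then turn left 29°, forward 6.6 m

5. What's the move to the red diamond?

turn left 69°, forward 7.7 m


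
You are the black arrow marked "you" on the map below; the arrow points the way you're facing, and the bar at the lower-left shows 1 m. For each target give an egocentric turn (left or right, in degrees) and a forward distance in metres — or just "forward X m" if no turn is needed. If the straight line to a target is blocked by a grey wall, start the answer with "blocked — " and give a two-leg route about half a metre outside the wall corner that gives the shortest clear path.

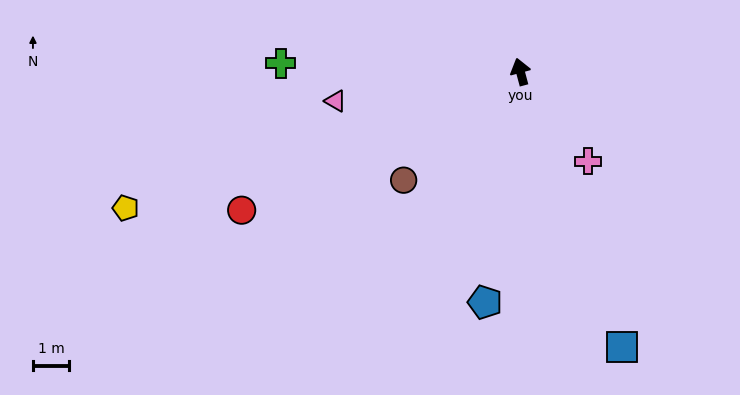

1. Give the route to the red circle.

turn left 101°, forward 8.5 m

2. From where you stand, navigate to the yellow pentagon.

turn left 94°, forward 11.5 m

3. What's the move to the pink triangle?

turn left 84°, forward 5.1 m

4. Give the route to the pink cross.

turn right 158°, forward 3.1 m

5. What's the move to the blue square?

turn right 175°, forward 8.0 m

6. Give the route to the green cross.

turn left 73°, forward 6.6 m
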